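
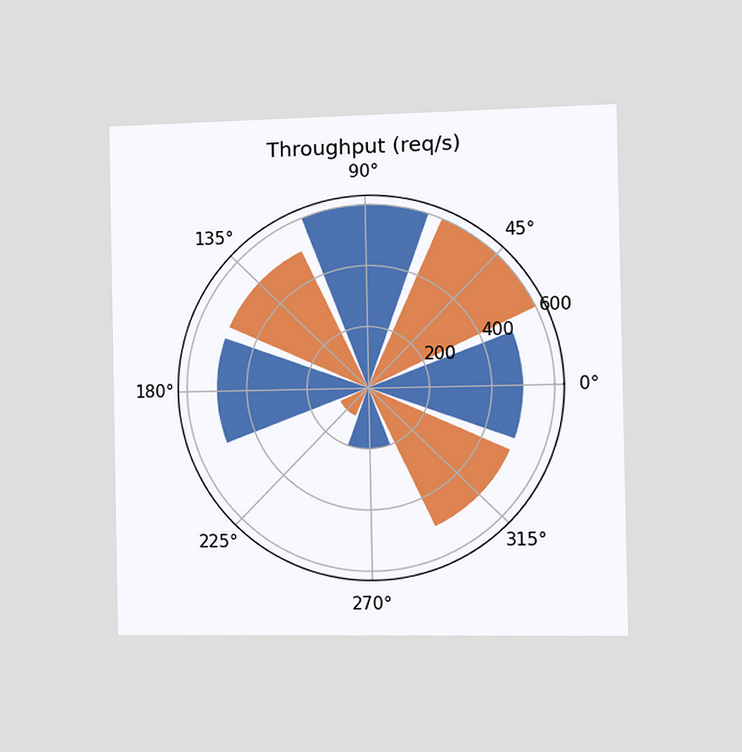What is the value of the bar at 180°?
500req/s

The chart is viewed slightly from the right. The bar at 180° reaches 500req/s on the radial axis.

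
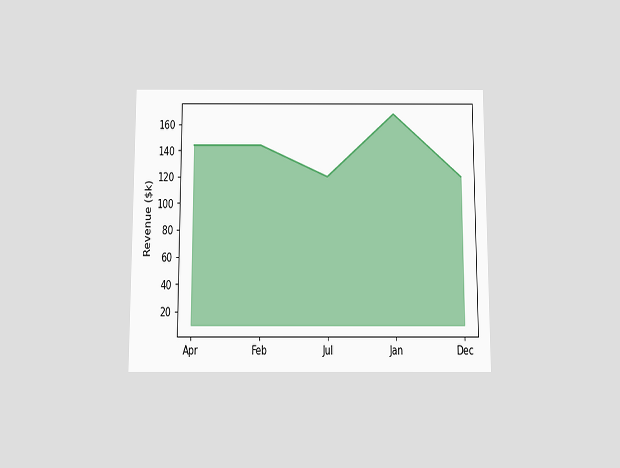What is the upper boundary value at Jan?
$168k

The chart is viewed slightly from below. At Jan the upper boundary is at $168k.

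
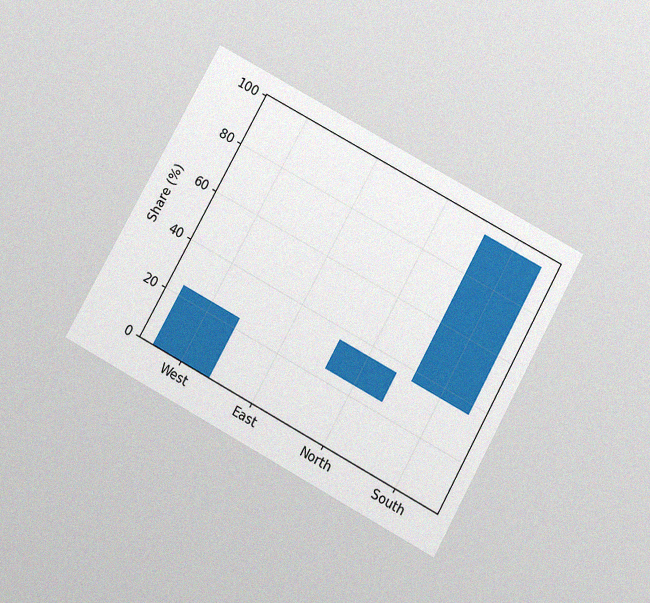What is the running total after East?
The chart is tilted about 29° clockwise and viewed slightly from below, with some photo noise. After East the running total reaches 24%.

24%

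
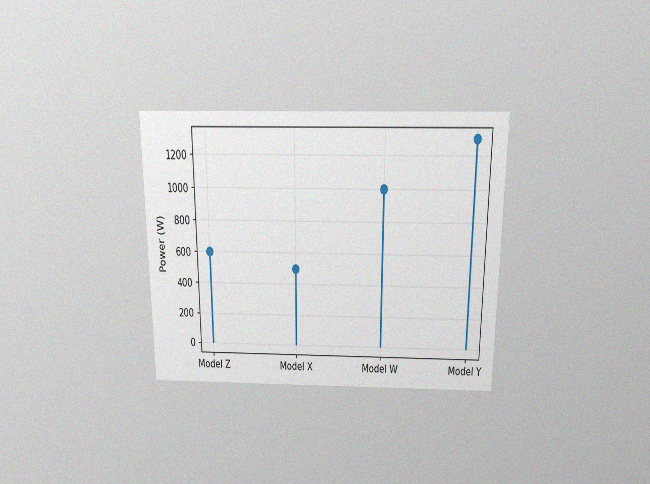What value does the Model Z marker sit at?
The chart is viewed slightly from above, with some photo noise. The Model Z marker sits at 600W.

600W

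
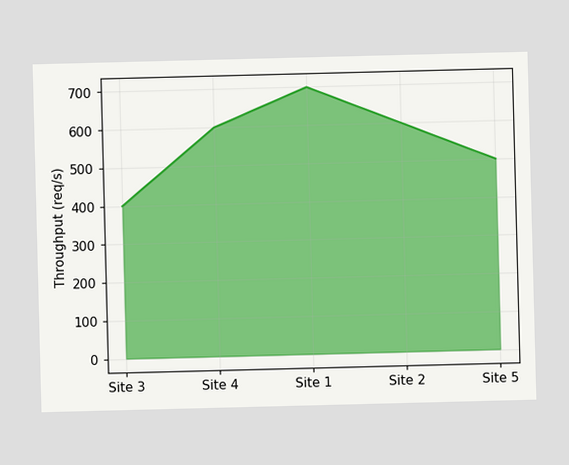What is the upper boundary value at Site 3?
At Site 3 the upper boundary is at 400req/s.

400req/s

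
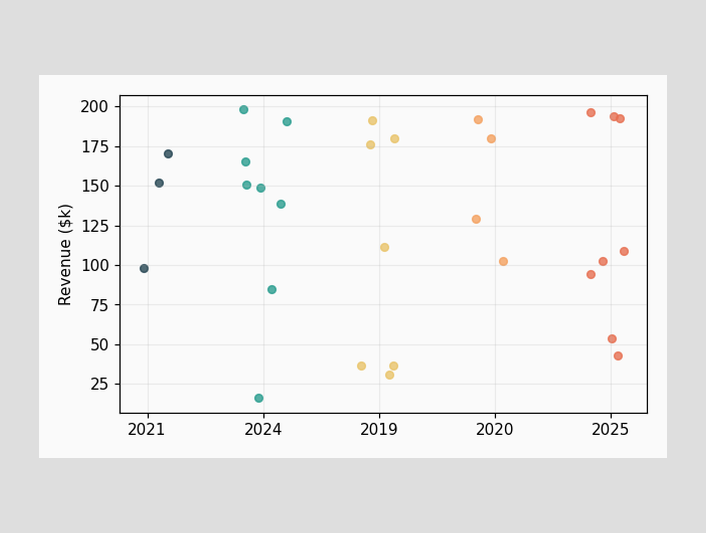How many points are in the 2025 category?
Counting the markers in the 2025 column gives 8.

8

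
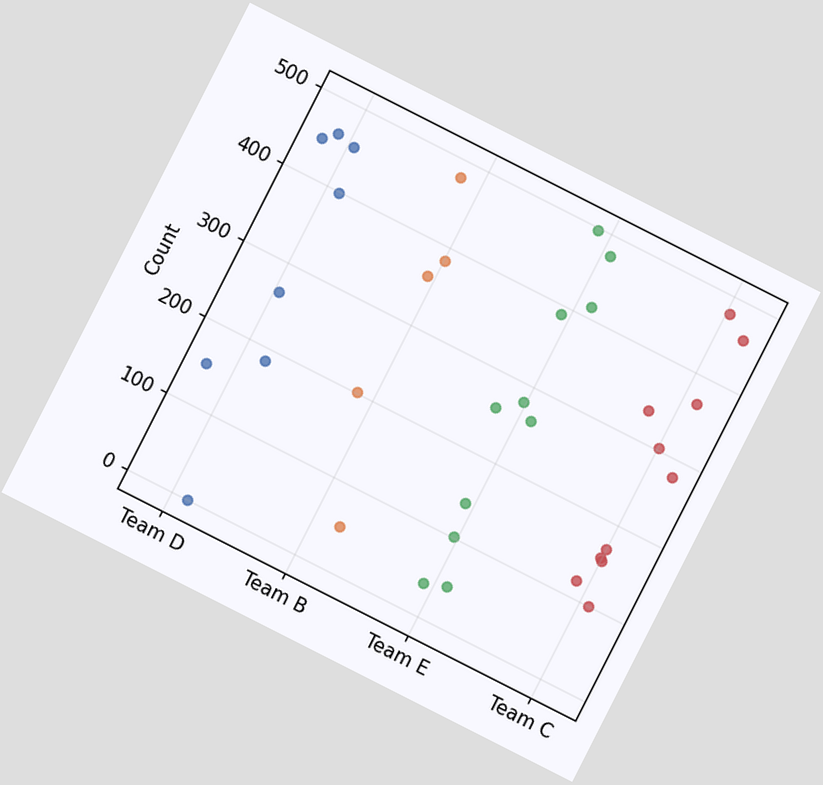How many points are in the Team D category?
The chart is tilted about 27° clockwise. Counting the markers in the Team D column gives 8.

8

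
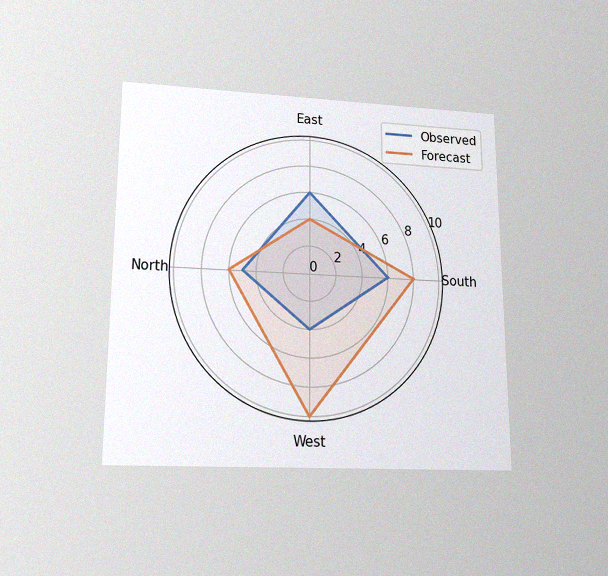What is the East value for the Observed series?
The chart is viewed slightly from below, with some photo noise. On the East axis, Observed reaches 6.

6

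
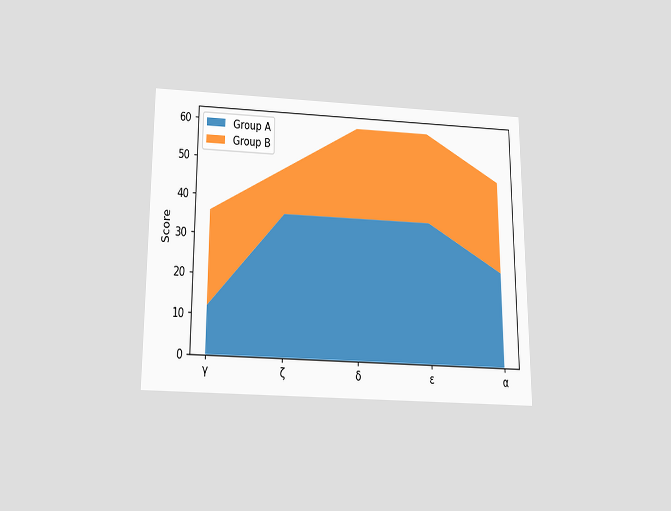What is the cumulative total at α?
The chart is viewed slightly from below. The stacked total at α reaches 48.

48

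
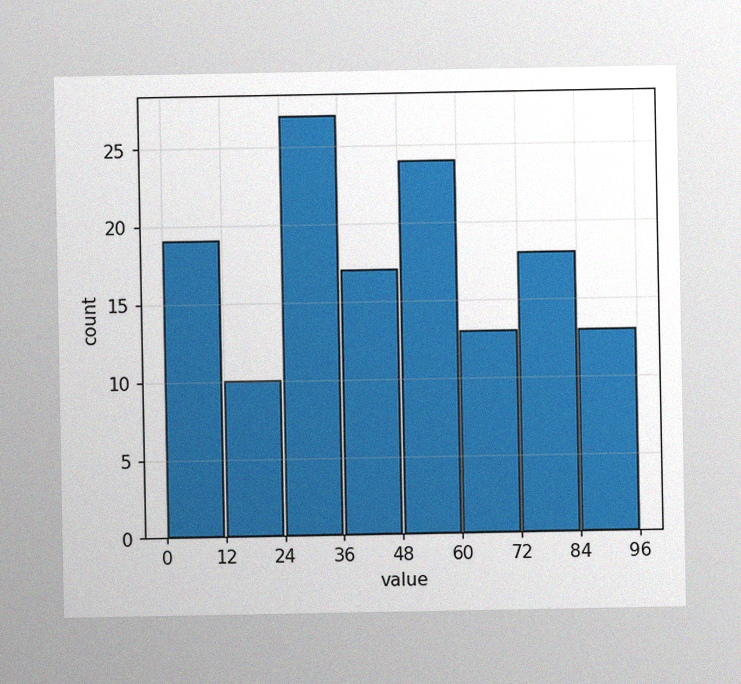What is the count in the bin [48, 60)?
The image has some photo noise and uneven lighting. The [48, 60) bin has height 24.

24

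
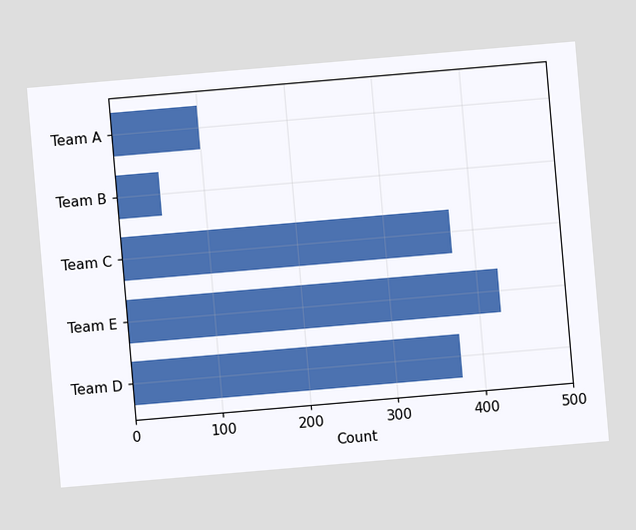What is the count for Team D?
375

The chart is tilted about 5° counter-clockwise. Reading along the chart's x-axis, the Team D bar reaches 375.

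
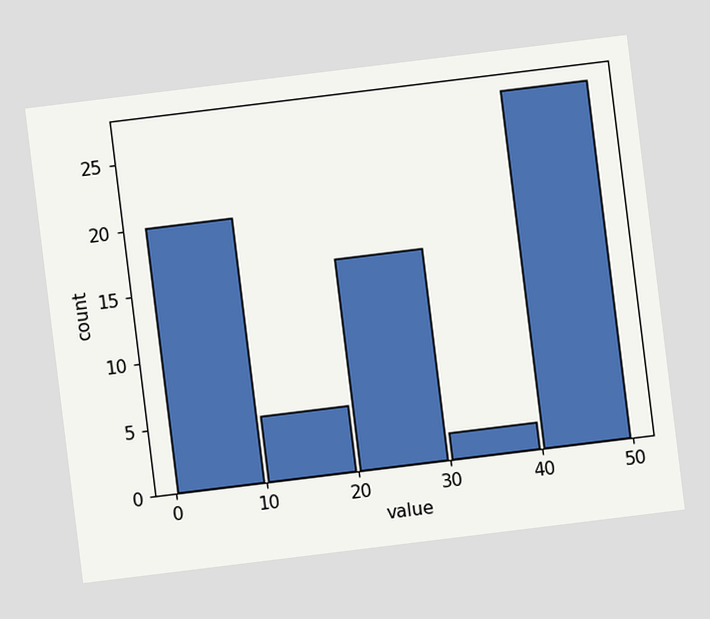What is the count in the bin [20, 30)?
The chart is tilted about 7° counter-clockwise. The [20, 30) bin has height 16.

16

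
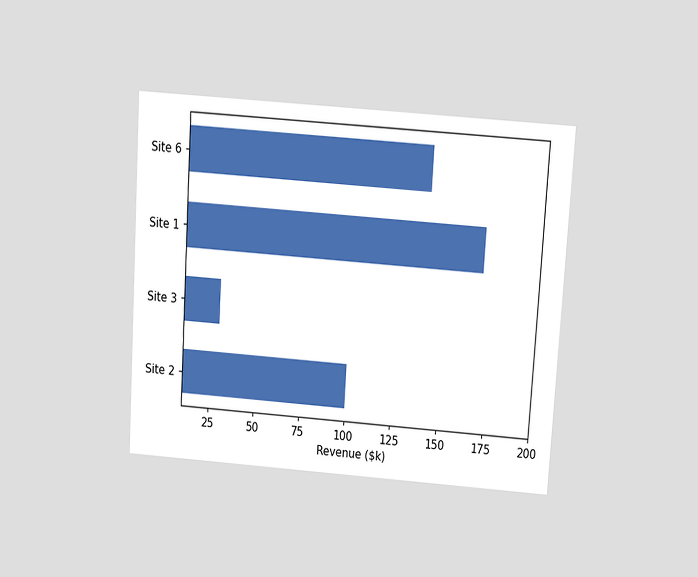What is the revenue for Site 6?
$140k

The chart is tilted about 4° clockwise and viewed slightly from above. Reading along the chart's x-axis, the Site 6 bar reaches $140k.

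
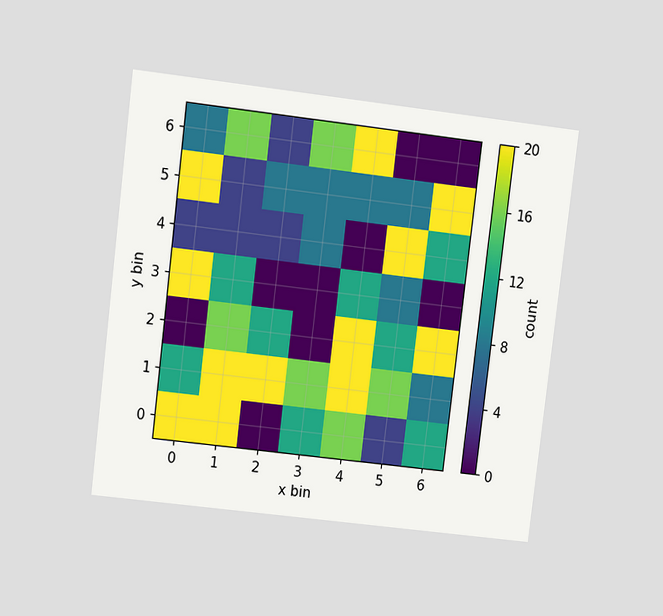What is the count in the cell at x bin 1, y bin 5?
The chart is tilted about 7° clockwise and viewed at a slight angle. Matching the cell (1, 5) against the colorbar gives 4.

4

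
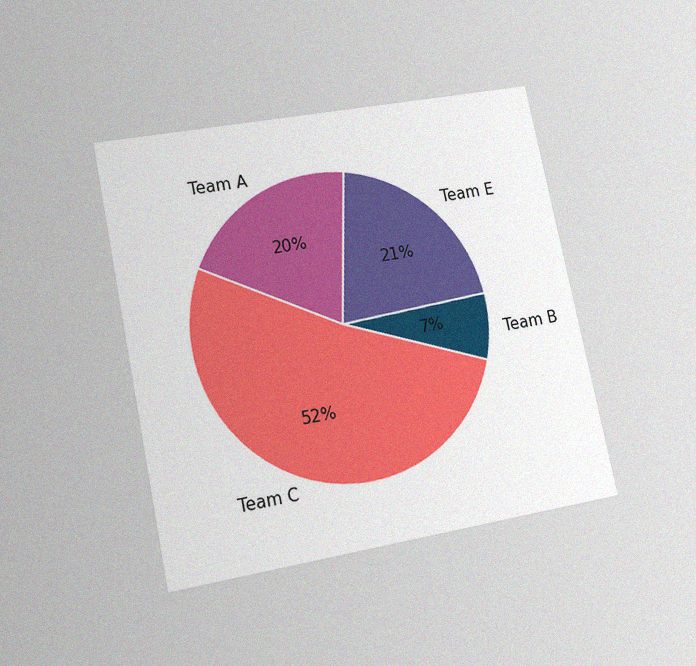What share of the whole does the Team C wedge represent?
52%

The chart is tilted about 12° counter-clockwise and viewed at a slight angle, with some photo noise. The Team C slice takes up 52% of the pie.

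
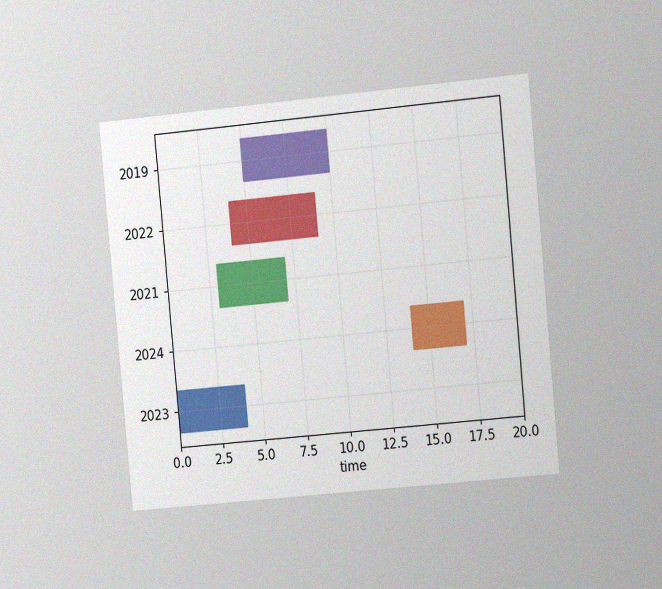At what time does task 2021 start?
The chart is tilted about 5° counter-clockwise and viewed slightly from the right, with some photo noise. The 2021 bar begins at t=3.

3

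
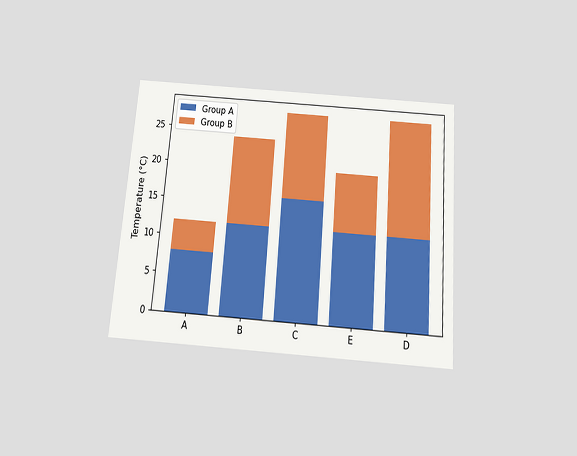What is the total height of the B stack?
The chart is tilted about 4° clockwise and viewed slightly from below. The B stack's top reaches 24°C on the y-axis.

24°C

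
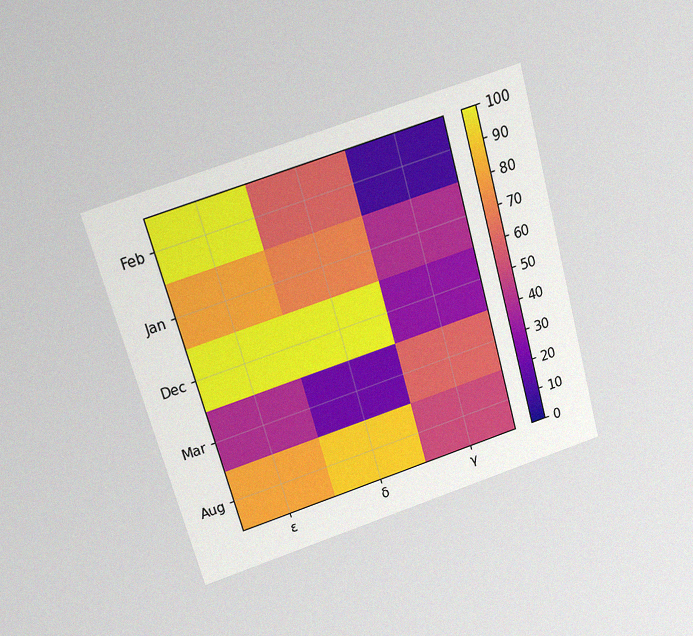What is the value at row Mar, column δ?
20

The chart is tilted about 16° counter-clockwise and viewed slightly from above, with some photo noise. Matching cell (Mar, δ) against the colorbar gives 20.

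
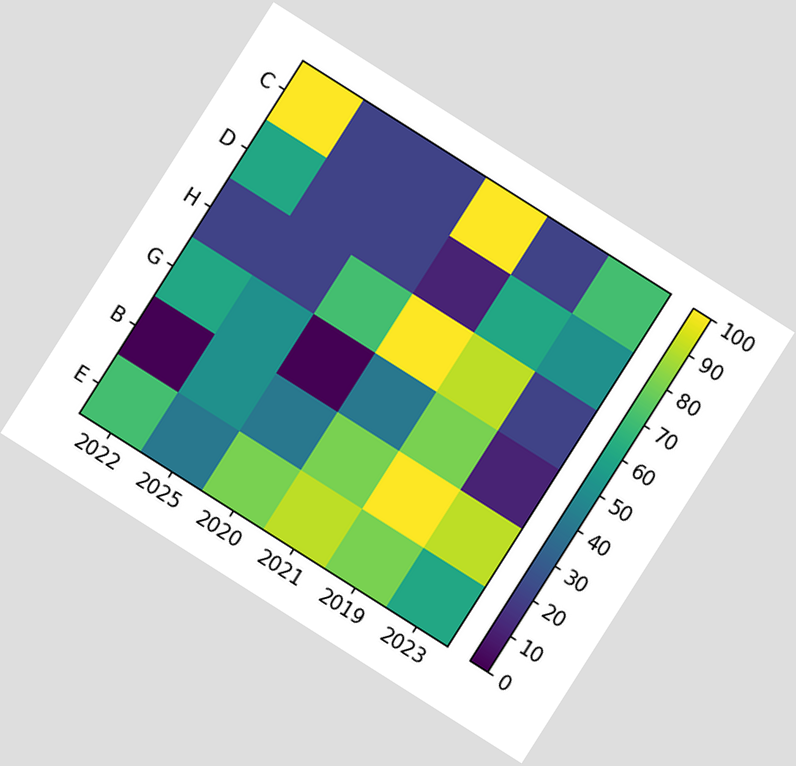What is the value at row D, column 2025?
20

The chart is tilted about 32° clockwise. Matching cell (D, 2025) against the colorbar gives 20.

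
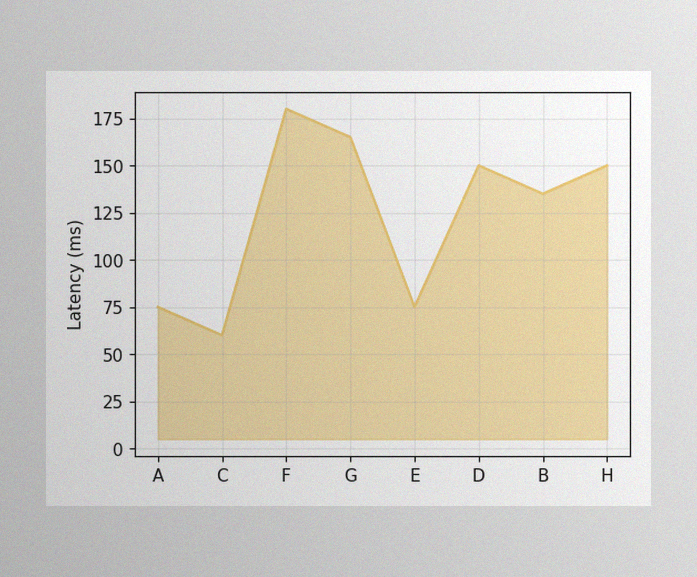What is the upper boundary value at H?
The image has some photo noise and uneven lighting. At H the upper boundary is at 150ms.

150ms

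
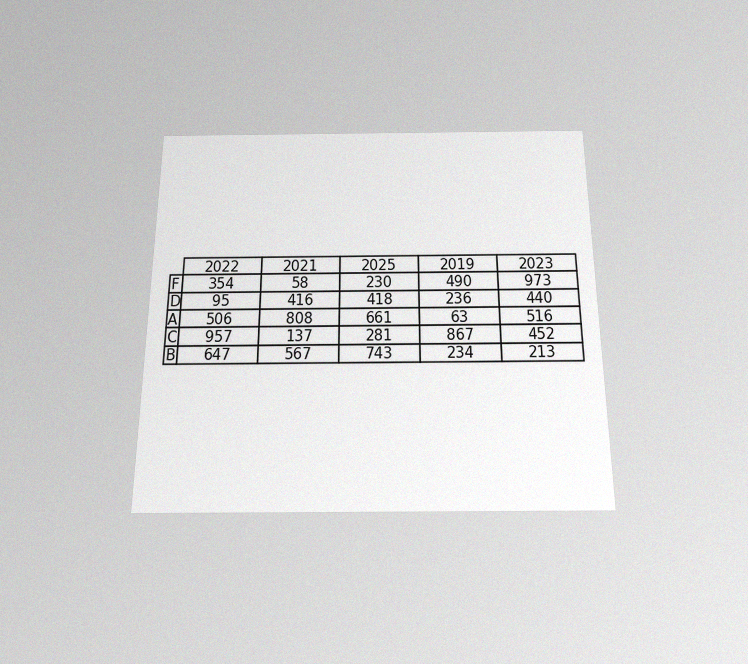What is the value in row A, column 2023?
The chart is viewed slightly from below, with some photo noise. The (A, 2023) cell reads 516.

516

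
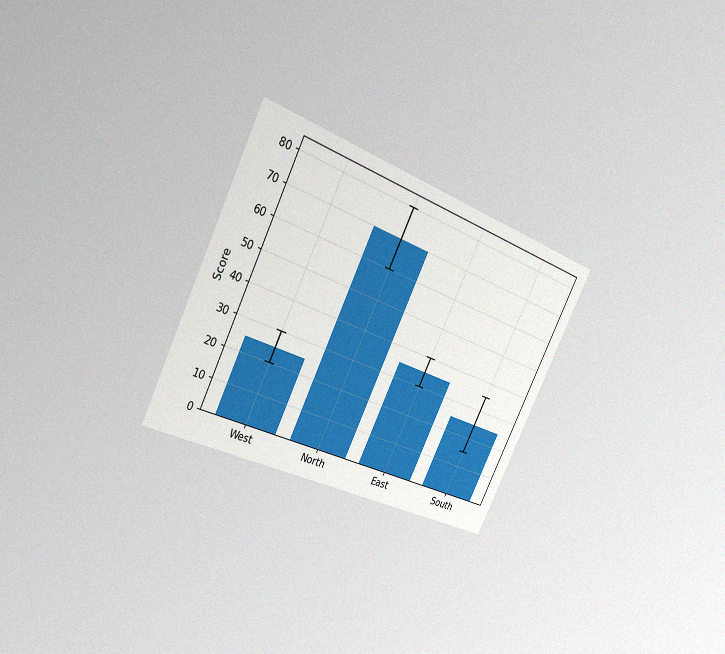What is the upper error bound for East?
40

The chart is tilted about 26° clockwise and viewed slightly from the left, with some photo noise. The East bar's upper whisker reaches 40.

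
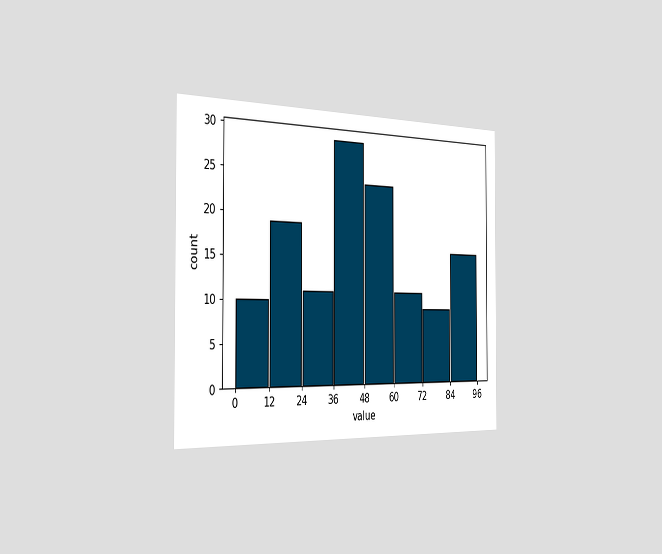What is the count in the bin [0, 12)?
The chart is viewed slightly from the left. The [0, 12) bin has height 10.

10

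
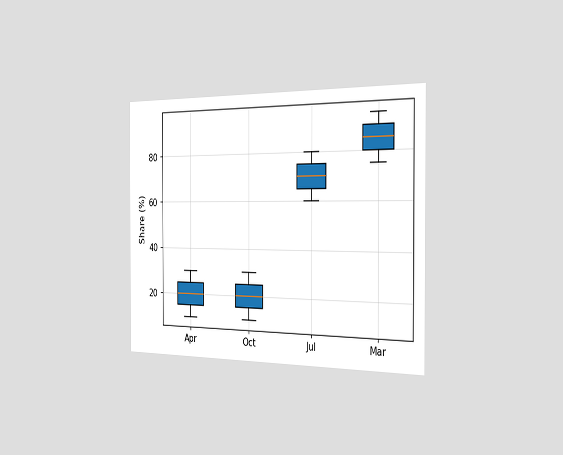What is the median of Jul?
70%

The chart is viewed slightly from the right. The median line in the Jul box sits at 70%.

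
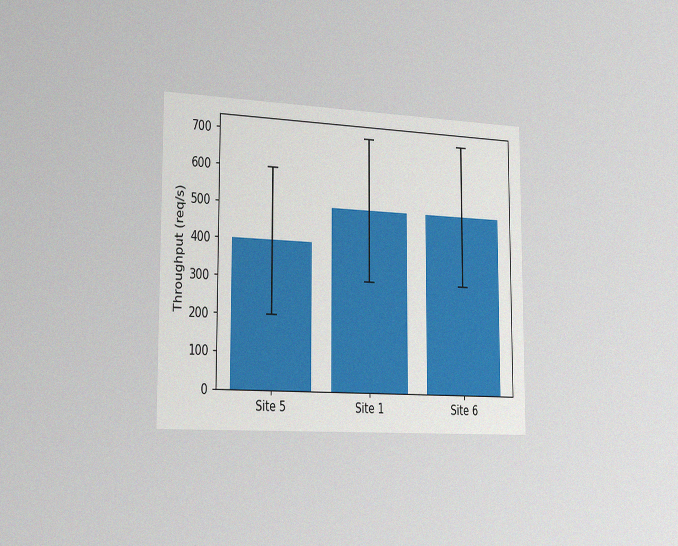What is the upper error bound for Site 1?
The chart is viewed slightly from the left, with some photo noise. The Site 1 bar's upper whisker reaches 700req/s.

700req/s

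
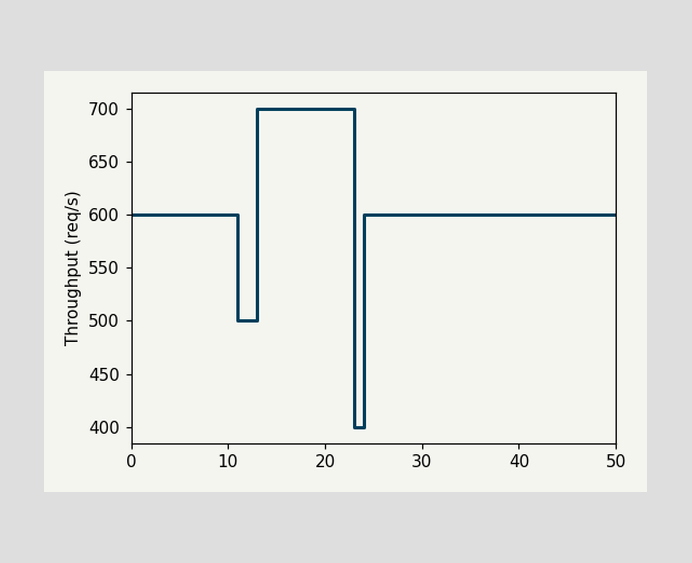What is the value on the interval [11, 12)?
500req/s

On [11, 12) the step sits at 500req/s.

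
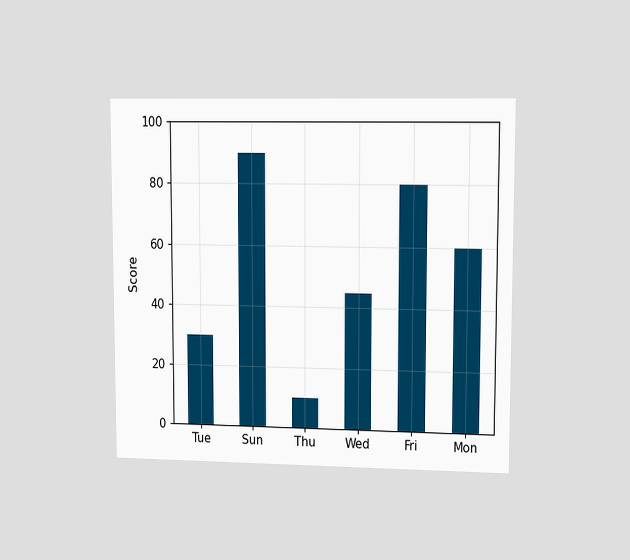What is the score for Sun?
The chart is viewed at a slight angle. Reading along the chart's y-axis, the Sun bar reaches 90.

90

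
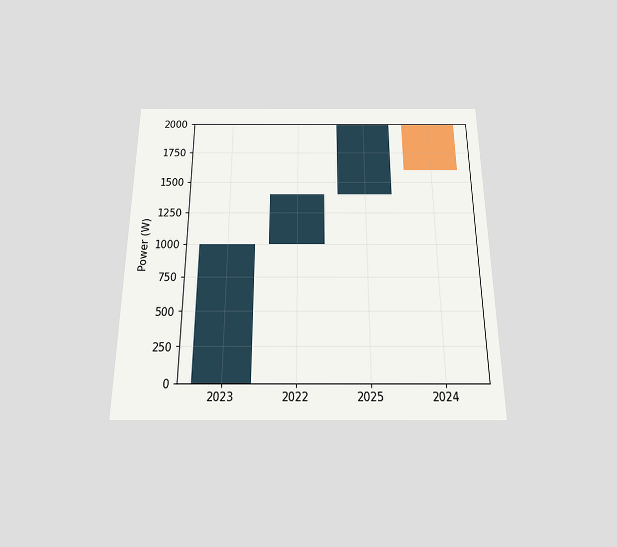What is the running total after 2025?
2000W

The chart is viewed slightly from below. After 2025 the running total reaches 2000W.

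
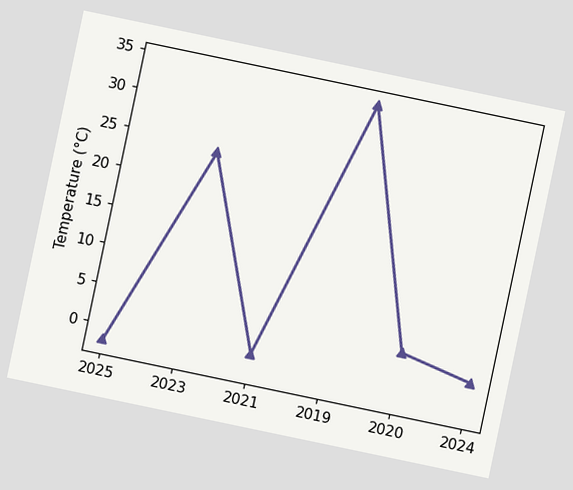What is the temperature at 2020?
4°C

The chart is tilted about 12° clockwise. At 2020, the line is at 4°C.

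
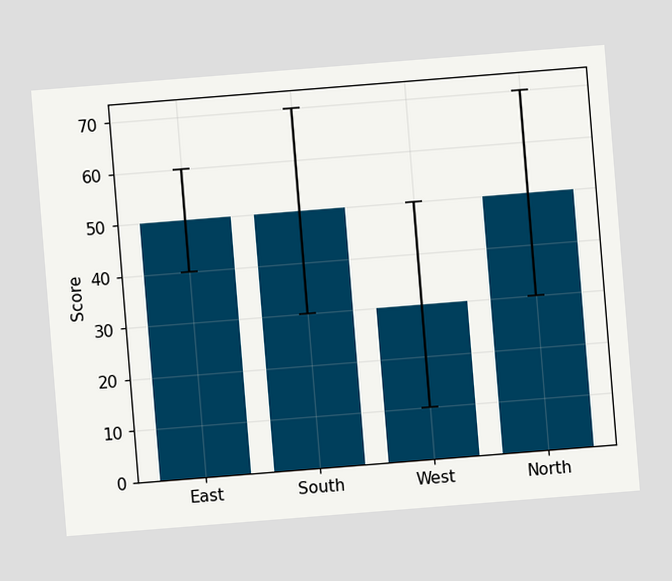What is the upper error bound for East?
The chart is tilted about 5° counter-clockwise. The East bar's upper whisker reaches 60.

60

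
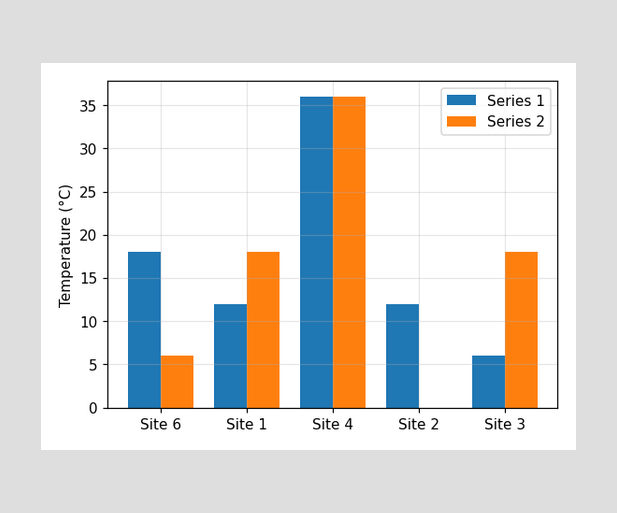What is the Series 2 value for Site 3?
The Series 2 bar at Site 3 reaches 18°C on the y-axis.

18°C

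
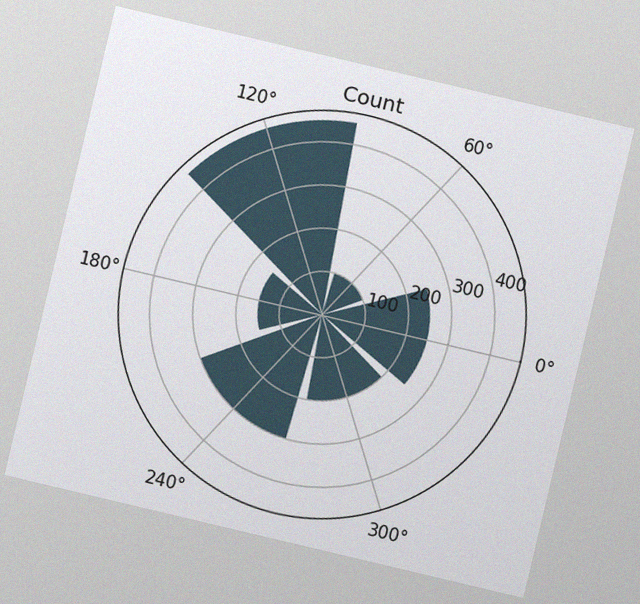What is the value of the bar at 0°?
The chart is tilted about 13° clockwise, with some photo noise. The bar at 0° reaches 250 on the radial axis.

250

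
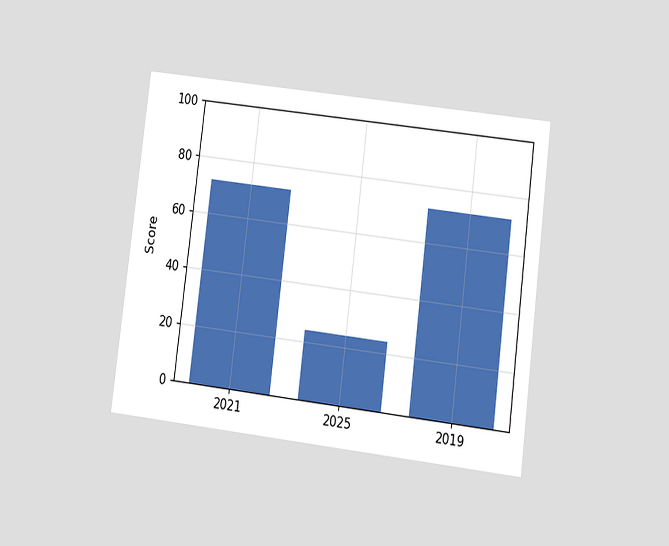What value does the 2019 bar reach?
The chart is tilted about 7° clockwise and viewed at a slight angle. Reading along the chart's y-axis, the 2019 bar reaches 72.

72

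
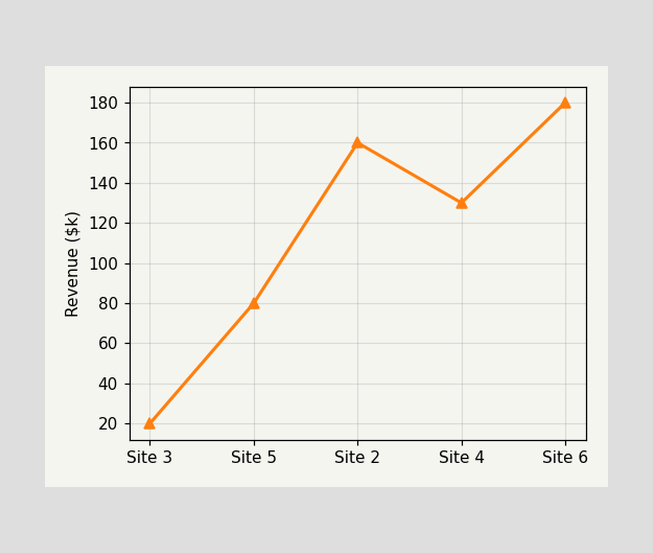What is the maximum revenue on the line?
The highest point is at Site 6, and reading across to the y-axis gives $180k.

$180k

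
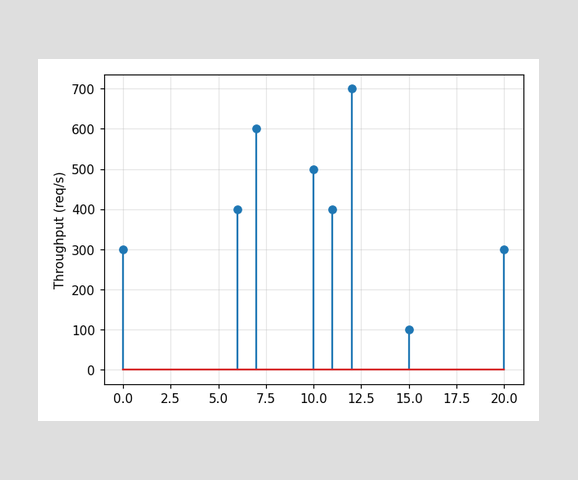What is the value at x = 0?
The stem at x=0 reaches 300req/s.

300req/s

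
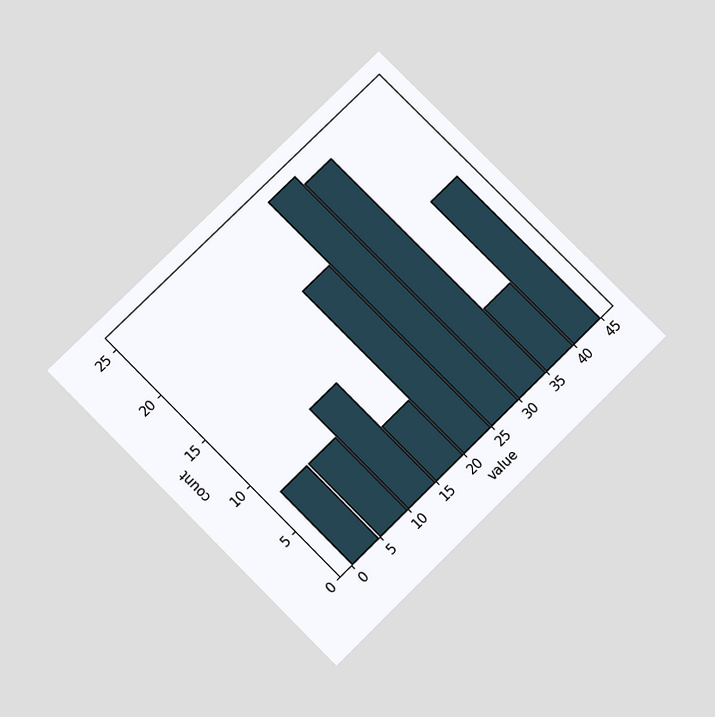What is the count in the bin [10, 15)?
11

The chart is tilted about 45° counter-clockwise and viewed slightly from below. The [10, 15) bin has height 11.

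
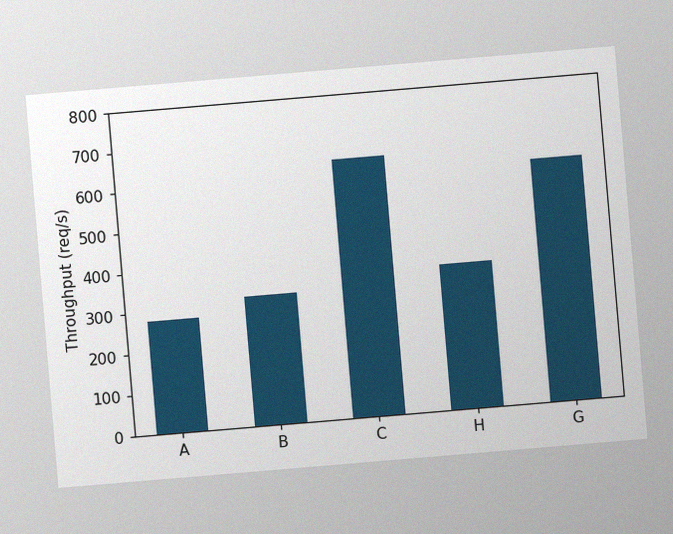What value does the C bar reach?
The chart is tilted about 5° counter-clockwise, with some photo noise. Reading along the chart's y-axis, the C bar reaches 640req/s.

640req/s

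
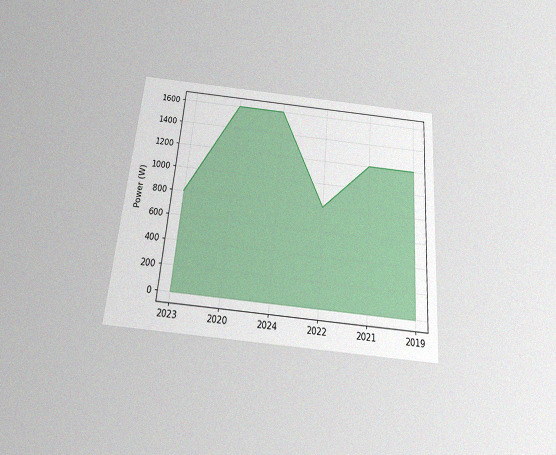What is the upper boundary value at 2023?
The chart is tilted about 5° clockwise and viewed slightly from below, with some photo noise. At 2023 the upper boundary is at 800W.

800W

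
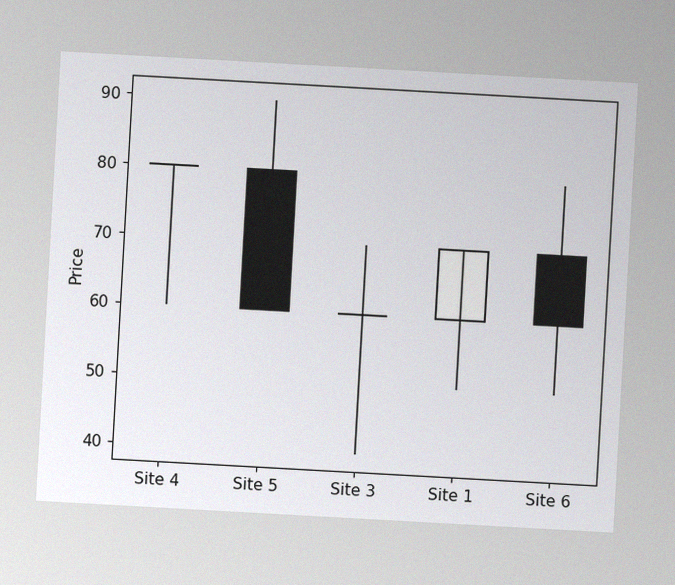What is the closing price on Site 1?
The chart is tilted about 3° clockwise, with some photo noise. The Site 1 candle closes at 70.

70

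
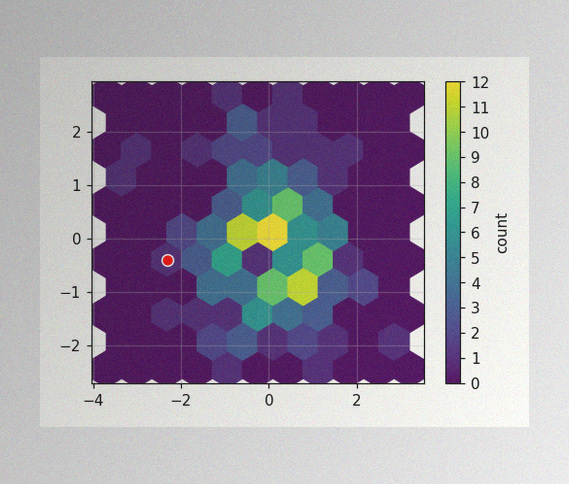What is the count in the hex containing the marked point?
The image has some photo noise and uneven lighting. The marked hex reads 1 on the colorbar.

1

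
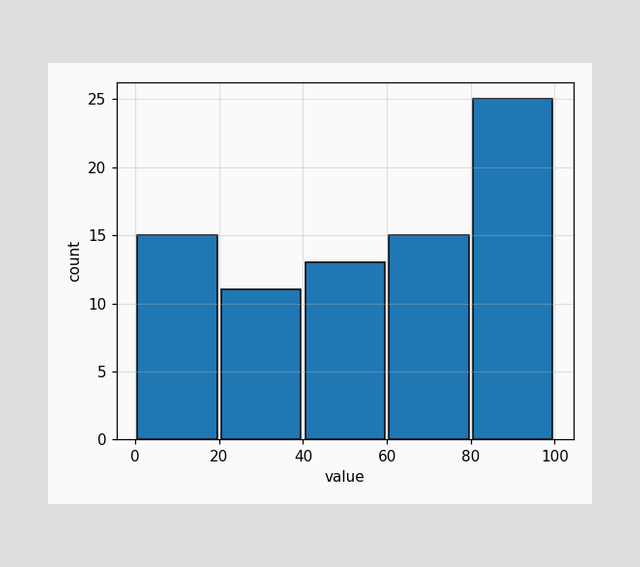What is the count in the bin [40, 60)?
The [40, 60) bin has height 13.

13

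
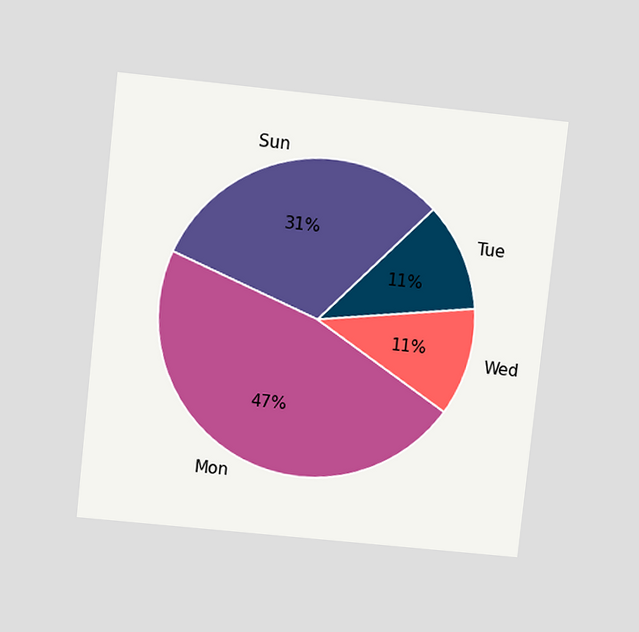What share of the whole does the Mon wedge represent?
The chart is tilted about 6° clockwise and viewed slightly from above. The Mon slice takes up 47% of the pie.

47%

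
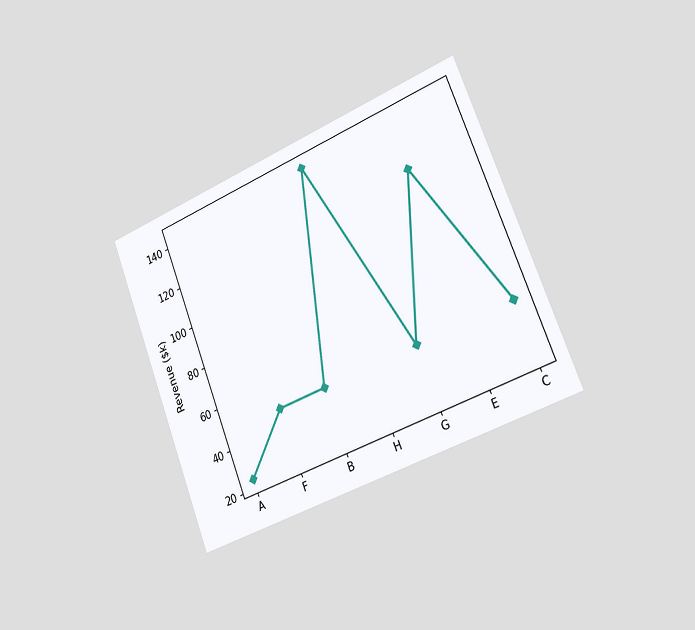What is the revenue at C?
$48k

The chart is tilted about 21° counter-clockwise and viewed slightly from the right. At C, the line is at $48k.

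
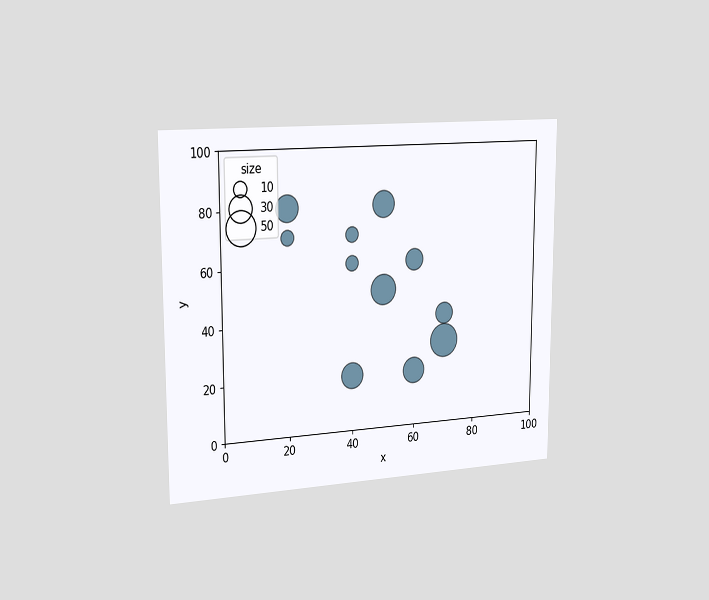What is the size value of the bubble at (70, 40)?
20

The chart is viewed slightly from the left. Matching the bubble at (70, 40) against the size legend gives 20.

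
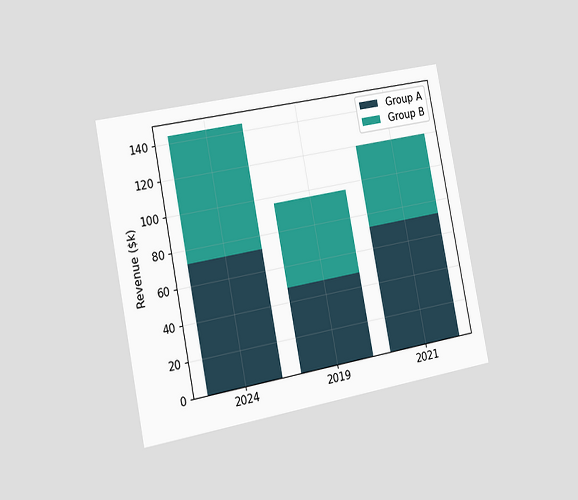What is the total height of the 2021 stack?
The chart is tilted about 11° counter-clockwise and viewed slightly from the left. The 2021 stack's top reaches $120k on the y-axis.

$120k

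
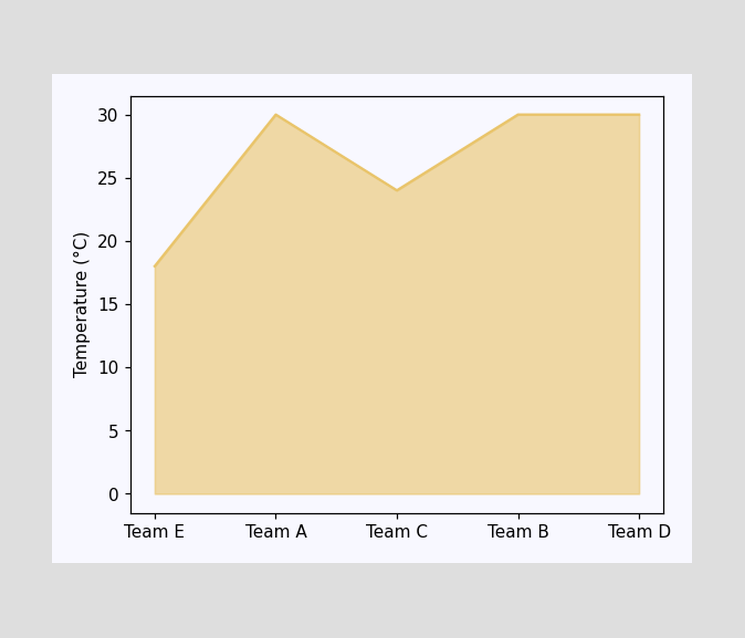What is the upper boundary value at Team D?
30°C

At Team D the upper boundary is at 30°C.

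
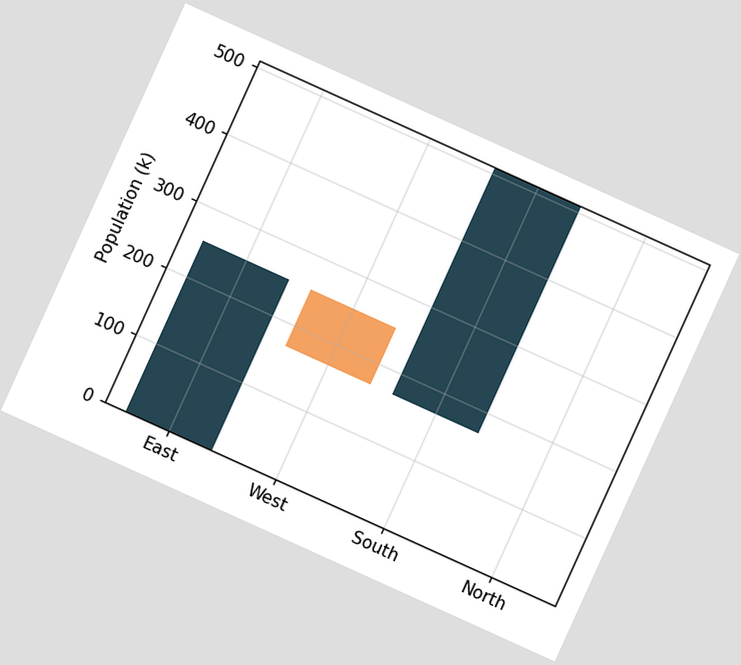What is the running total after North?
510k

The chart is tilted about 24° clockwise. After North the running total reaches 510k.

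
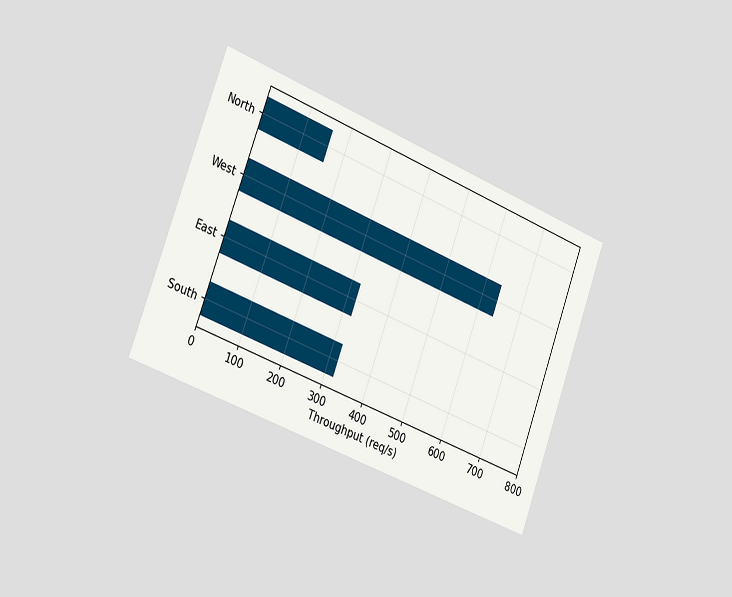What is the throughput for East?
The chart is tilted about 21° clockwise and viewed slightly from the left. Reading along the chart's x-axis, the East bar reaches 320req/s.

320req/s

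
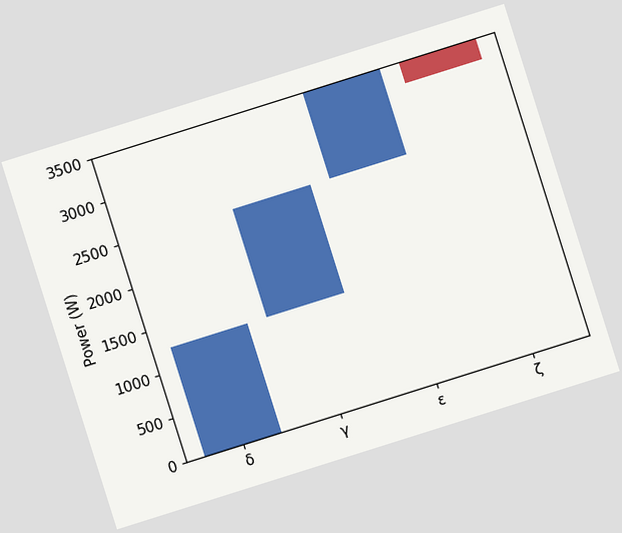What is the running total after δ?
The chart is tilted about 17° counter-clockwise. After δ the running total reaches 1250W.

1250W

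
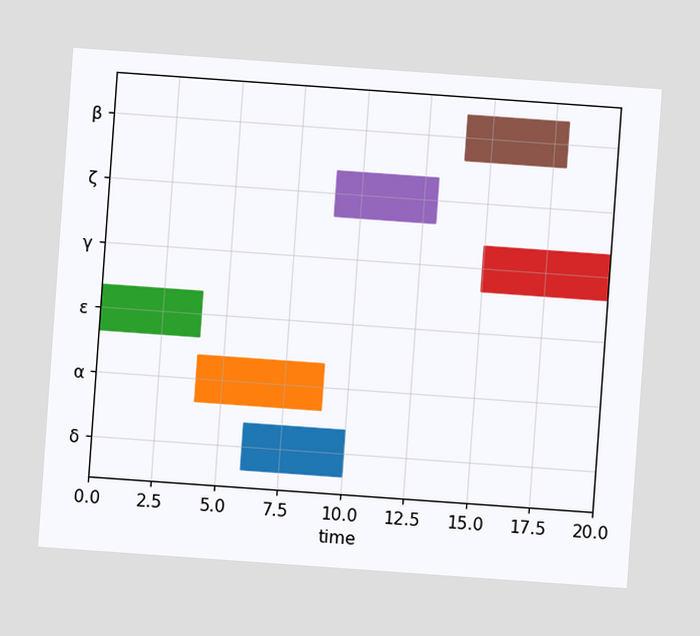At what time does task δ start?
6

The chart is tilted about 4° clockwise. The δ bar begins at t=6.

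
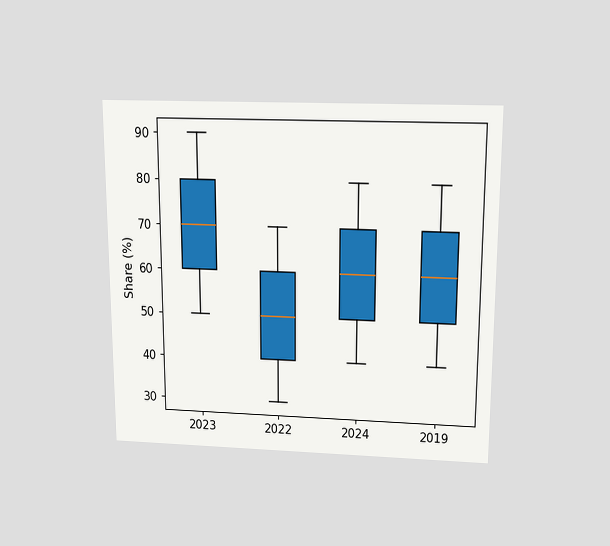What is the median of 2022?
The chart is viewed slightly from above. The median line in the 2022 box sits at 50%.

50%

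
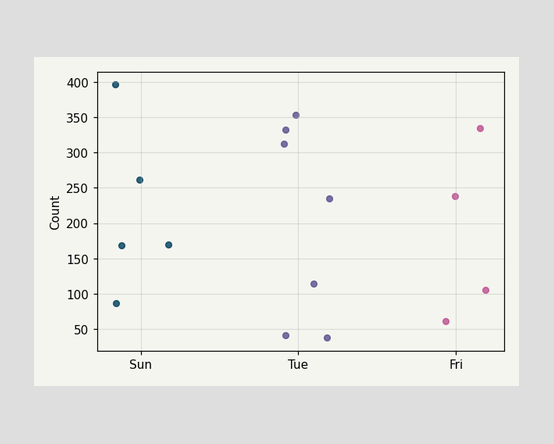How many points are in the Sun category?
5

Counting the markers in the Sun column gives 5.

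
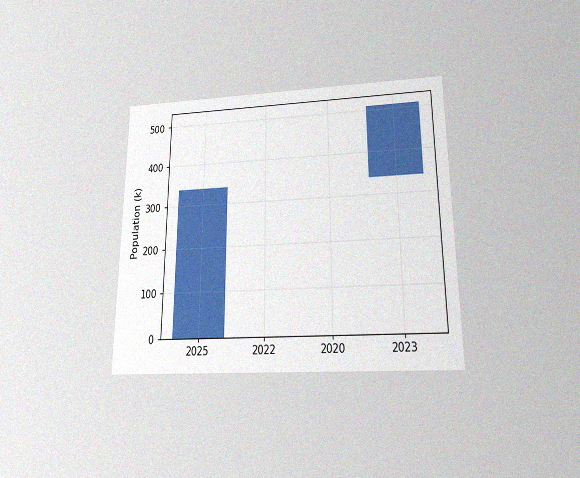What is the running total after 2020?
340k

The chart is viewed slightly from below, with some photo noise. After 2020 the running total reaches 340k.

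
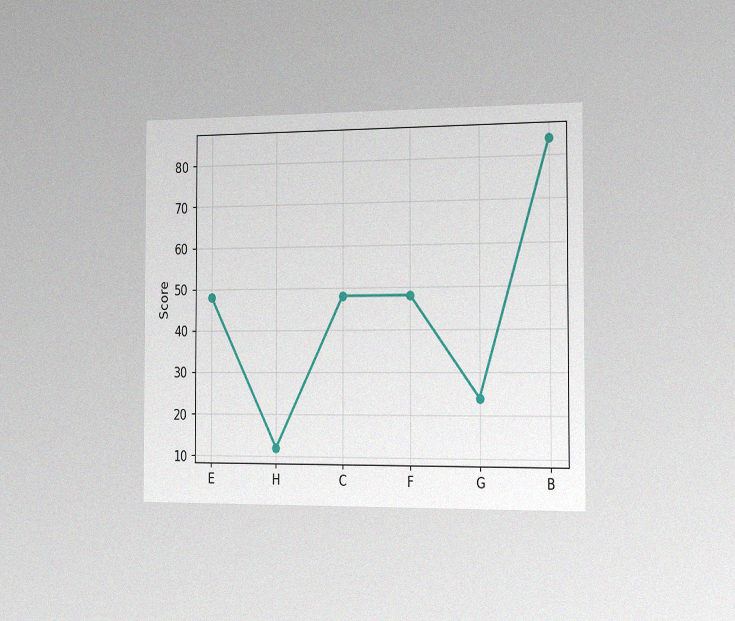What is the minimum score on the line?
12

The chart is viewed slightly from the right, with some photo noise. The lowest point is at H, and reading across to the y-axis gives 12.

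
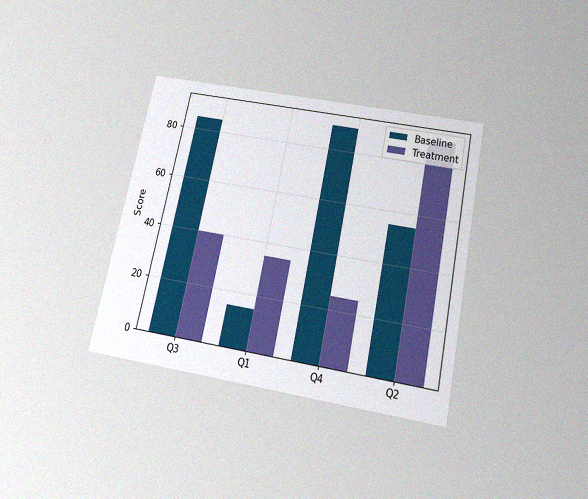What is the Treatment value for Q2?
The chart is tilted about 12° clockwise and viewed slightly from below, with some photo noise. The Treatment bar at Q2 reaches 90 on the y-axis.

90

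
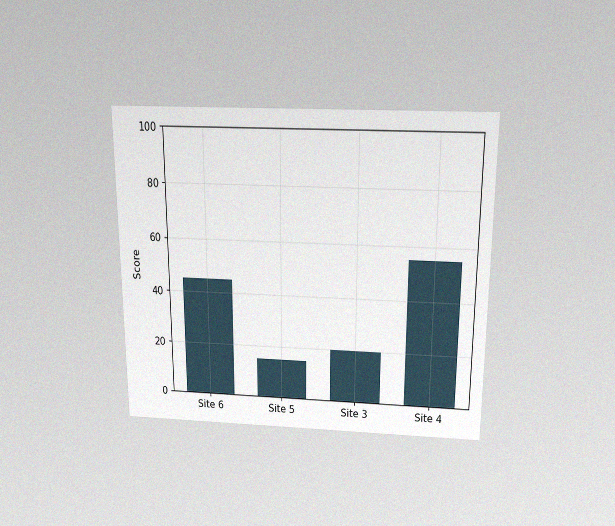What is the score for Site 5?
15

The chart is viewed slightly from above, with some photo noise. Reading along the chart's y-axis, the Site 5 bar reaches 15.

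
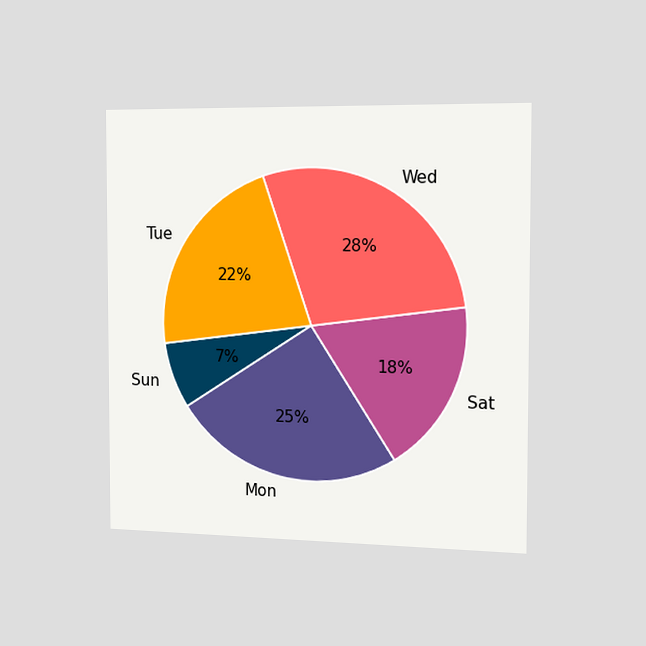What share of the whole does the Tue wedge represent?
The chart is viewed slightly from the right. The Tue slice takes up 22% of the pie.

22%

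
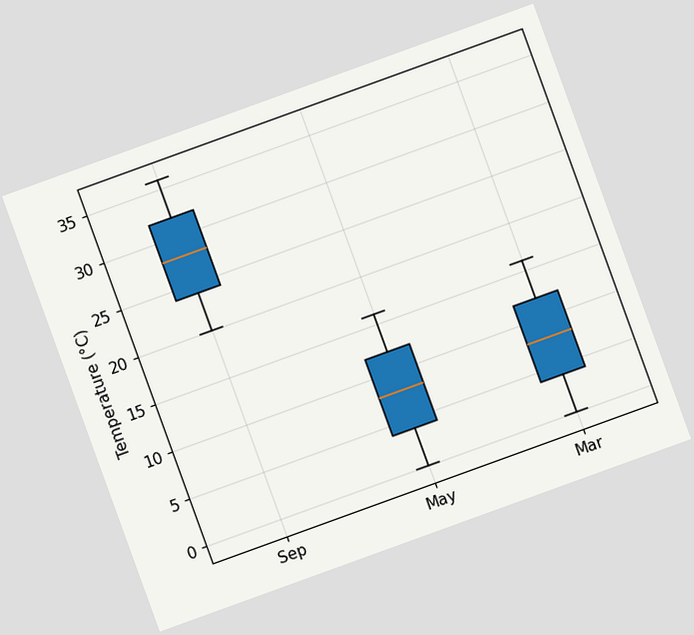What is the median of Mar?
The chart is tilted about 20° counter-clockwise. The median line in the Mar box sits at 8°C.

8°C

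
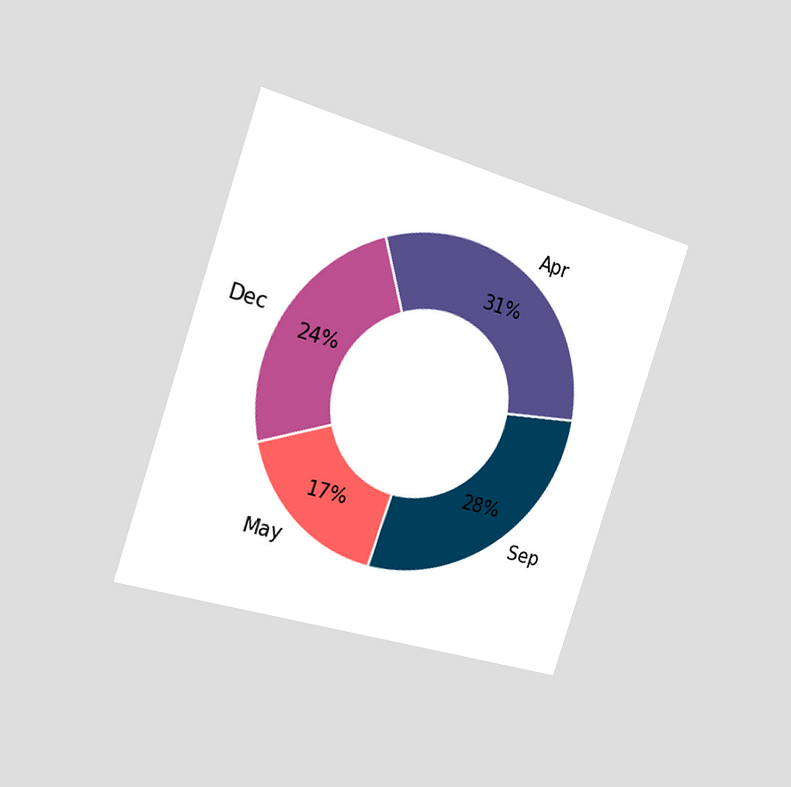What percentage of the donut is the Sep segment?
The chart is tilted about 18° clockwise and viewed slightly from the left. The Sep segment takes up 28% of the ring.

28%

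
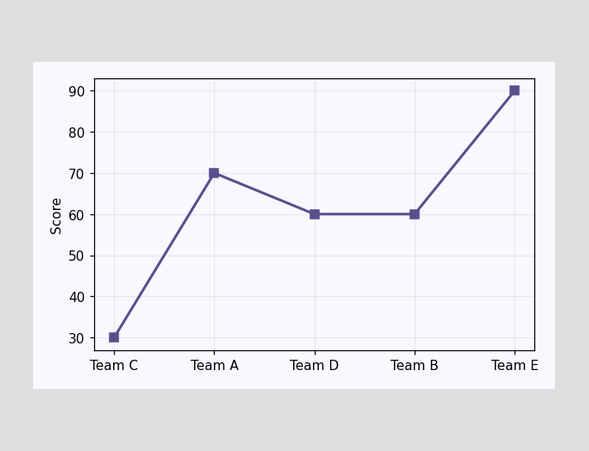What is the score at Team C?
30

At Team C, the line is at 30.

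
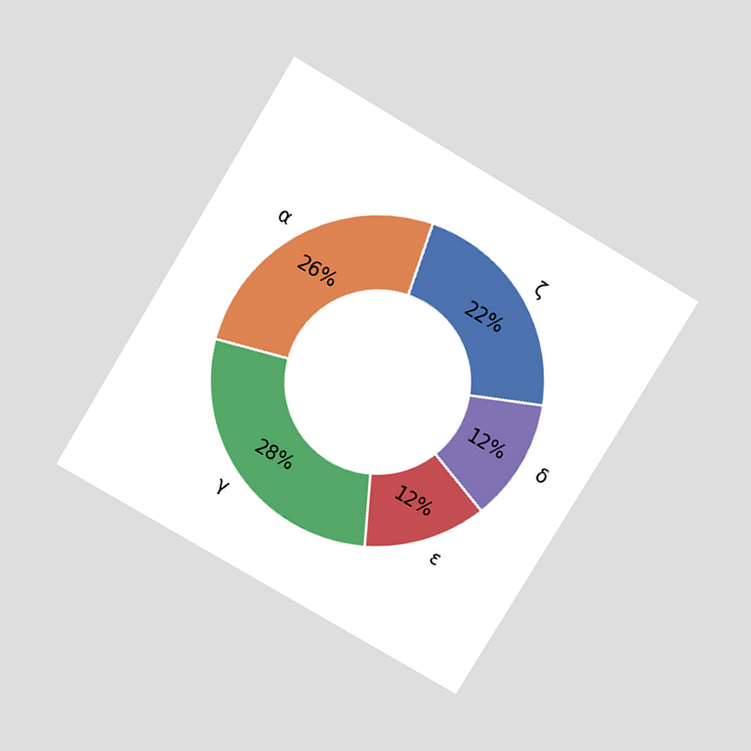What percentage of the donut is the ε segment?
12%

The chart is tilted about 31° clockwise and viewed slightly from above. The ε segment takes up 12% of the ring.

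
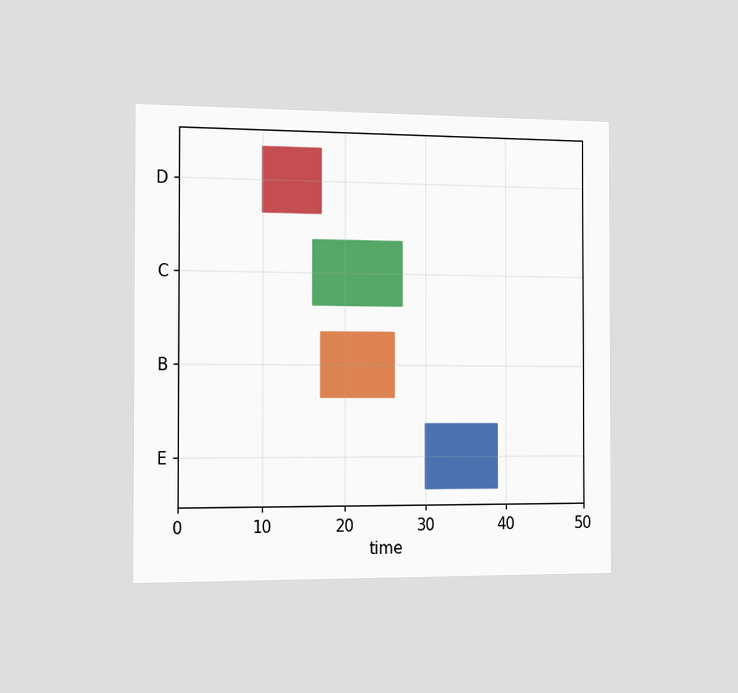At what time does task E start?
30

The chart is viewed slightly from the left. The E bar begins at t=30.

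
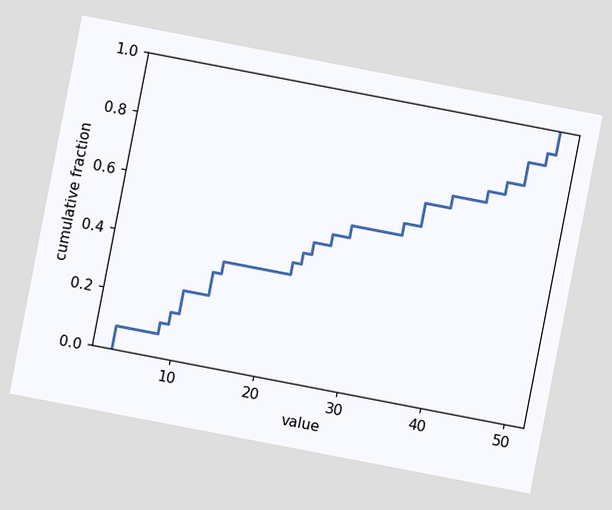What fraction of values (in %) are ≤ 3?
The chart is tilted about 11° clockwise. At x=3 the ECDF step is at 8%.

8%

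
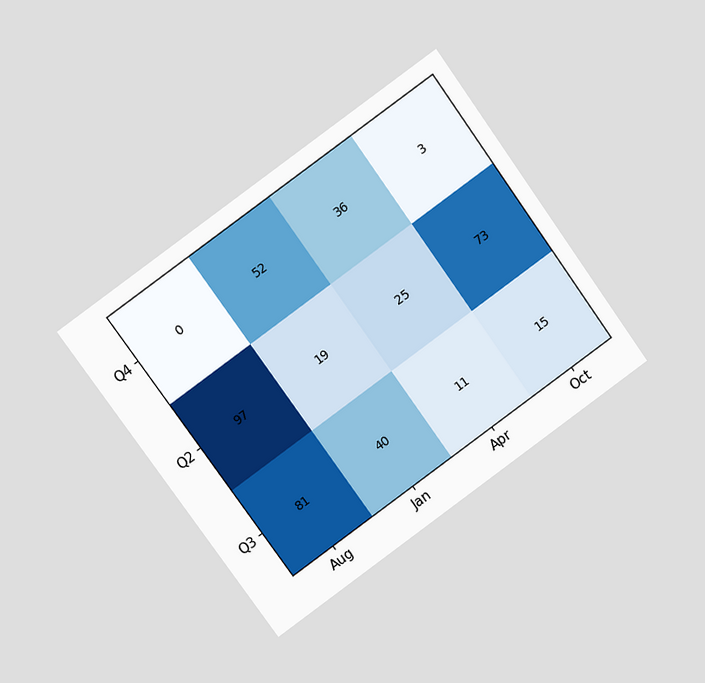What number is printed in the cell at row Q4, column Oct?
3

The chart is tilted about 36° counter-clockwise and viewed at a slight angle. The (Q4, Oct) cell reads 3.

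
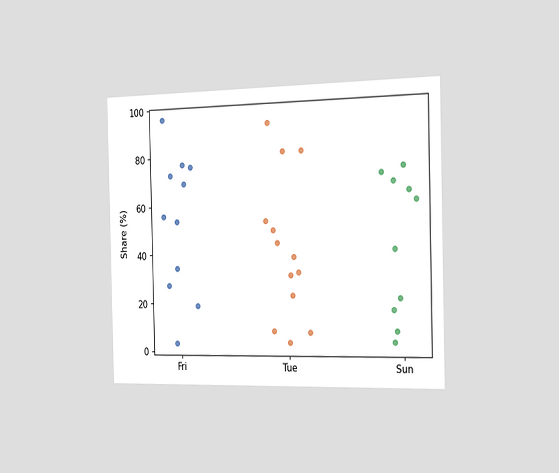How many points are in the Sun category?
The chart is viewed slightly from the right. Counting the markers in the Sun column gives 10.

10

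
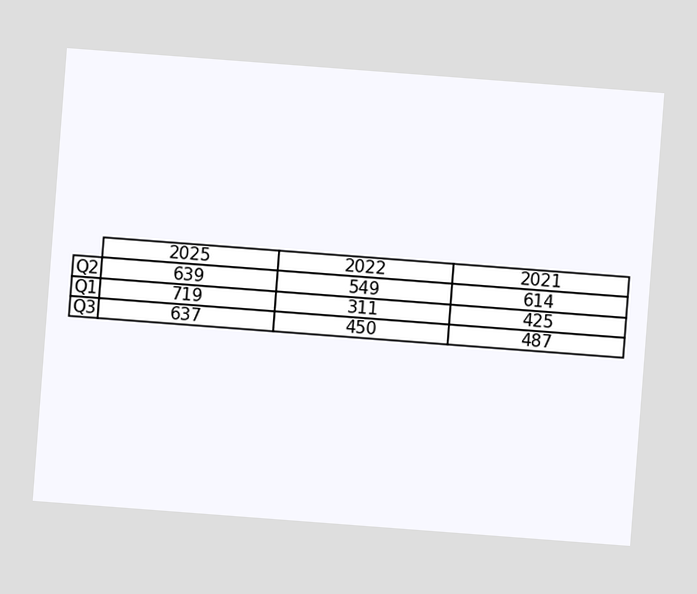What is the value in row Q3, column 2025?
637

The chart is tilted about 4° clockwise. The (Q3, 2025) cell reads 637.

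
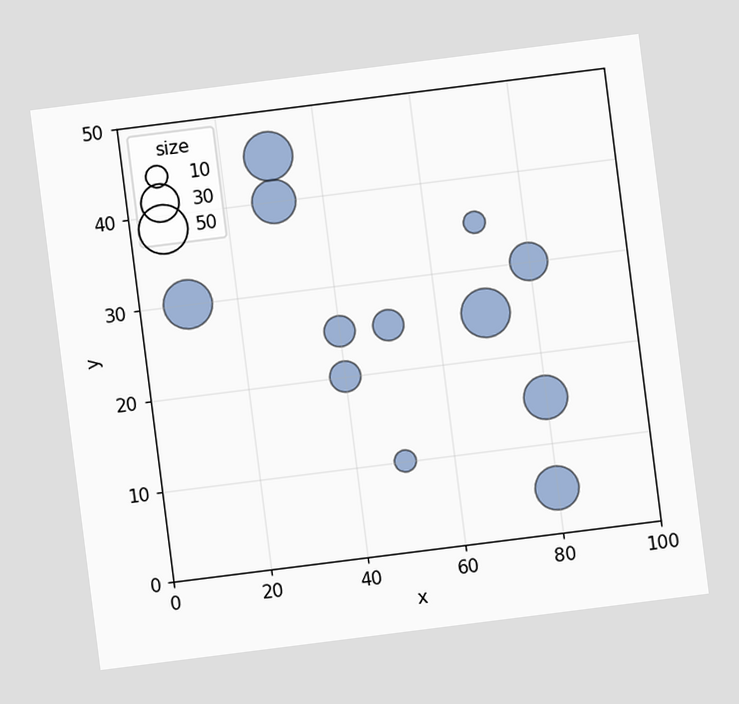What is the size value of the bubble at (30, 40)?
The chart is tilted about 7° counter-clockwise. Matching the bubble at (30, 40) against the size legend gives 40.

40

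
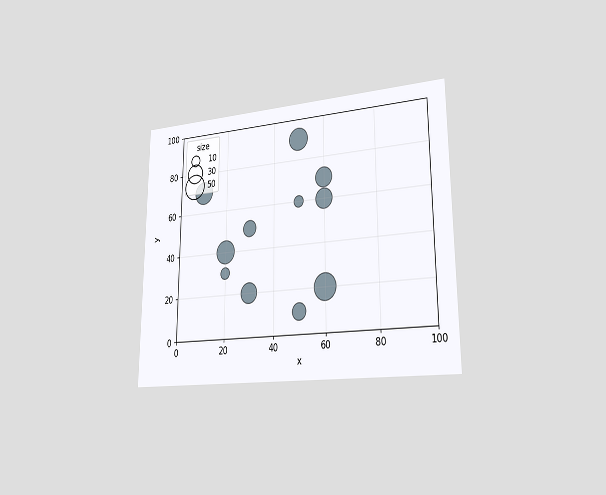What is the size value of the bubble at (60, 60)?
The chart is viewed slightly from the right. Matching the bubble at (60, 60) against the size legend gives 30.

30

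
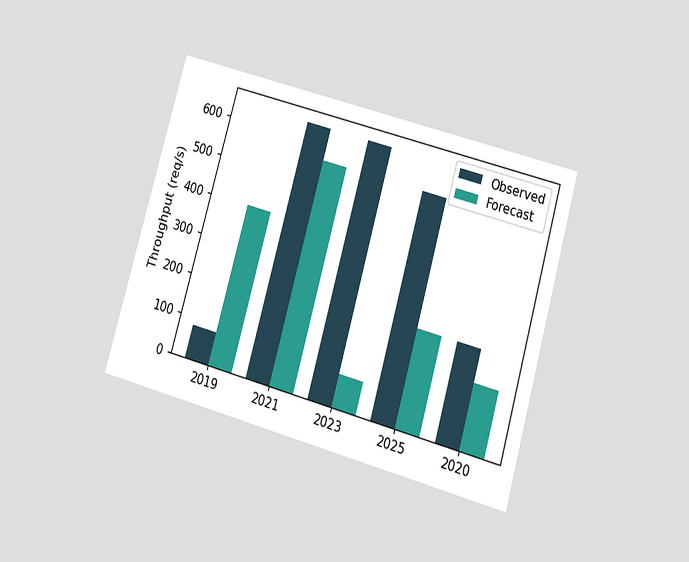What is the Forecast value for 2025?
240req/s

The chart is tilted about 16° clockwise and viewed slightly from below. The Forecast bar at 2025 reaches 240req/s on the y-axis.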